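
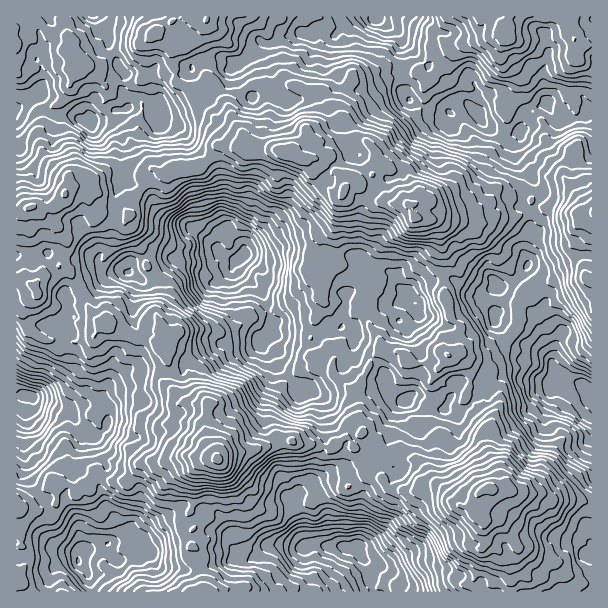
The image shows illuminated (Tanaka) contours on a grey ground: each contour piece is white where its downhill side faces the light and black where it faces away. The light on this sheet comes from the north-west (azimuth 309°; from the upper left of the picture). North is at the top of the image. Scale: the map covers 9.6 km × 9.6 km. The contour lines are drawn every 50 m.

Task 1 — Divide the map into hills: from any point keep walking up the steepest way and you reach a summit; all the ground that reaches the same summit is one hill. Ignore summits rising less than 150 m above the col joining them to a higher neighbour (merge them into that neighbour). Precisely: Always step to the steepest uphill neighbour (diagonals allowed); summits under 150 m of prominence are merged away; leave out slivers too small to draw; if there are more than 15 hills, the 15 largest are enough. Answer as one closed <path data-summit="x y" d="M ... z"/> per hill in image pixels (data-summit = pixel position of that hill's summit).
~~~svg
<path data-summit="218 459" d="M285 247l-13 6-27 1-6 5-8 0-13-9-6 3-18 1-14 5-7 0-6-3-26 2-9 6-4 8-12-1-17 11-16 6-9 7-8 1 1 13-5 11 4 7-21-1-9 9-20 40 1 217 355 0-2-19-12-25 2-38 2-15-1-4-5-9-6-7-26 0 8-5 12-1 10-5 14-10 13-2 19-24-2-17 6-9-1 11 5 9 11 8 10 14 15 1 5-1 8-12 0-16-3-3 11-4 11-11 7-14 11-2 13-8 6 0 11 5 19 1 9 10 15 6 9-2 8-7-12-8-12-3-6-5 0-24-7-21-6-9 3-15-18-26-1-6-12 12-9 4-7-2-8 6-9 4-7 0-24-17-9 0-26 11-7 7-9-8-8-15-22-6-14-10-10 0-12 4-12 0-8-8-6-4z"/><path data-summit="416 218" d="M321 26l-6 0-7 10-8-4-15 4-10 7-12 0-3 5-14 12 0 5 8 15-2 18-8-11-10-21-5 6-3 11-8 5-11 12-4 2-9-6-21 12-11 1-18-12-7 0-11 12-12 1-9 8-10 2 0 2 18 4 9 15 0 36 6 5 13 5 11 13 2 7 10 10 31 12 26 24 10 6 8 0 12-6 21 0 12-6 22 1 6 4 8 8 12 0 4-2 18-2 14 10 22 6 8 15 9 8 7-7 26-11 9 0 24 17 16-4 8-6 7 2 14-8 10-12-2-14 8-13 0-6-4-3 0-15-8-11 1-13 7-12 0-6-13-15-1-5 0-9 4-7 0-5-13 6-6-2-12-8-9-9 0-5-9-6-13 6-27-4-20-8-8-9-7-14-12 1-10 8-26 0-8-8-8-17-1-15 5-13z"/><path data-summit="489 488" d="M513 374l-10 2-9 6-6 0-7 4-5 12-11 11-9 5 1 18-8 12-20 0-7-10-18-17 0-15-6 9 2 17-19 24-13 2-14 10-10 5-12 1-8 6 26-1 6 7 5 9 1 4-2 15-2 38 10 21 6 23 187 0 5-3 10 0 5 3 11-1 0-33-8-3 8-13 0-149-7-7-9 8-9 2-15-6-9-10-19-1z"/><path data-summit="30 207" d="M41 94l-25 14 1 266 19-39 6-7 24-1-4-7 5-11-2-14 6 1 12-8 10-4 23-13 12 1 7-12 11-4 21 0 6 3 7 0 6-3 31-5-22-22-31-12-10-10-2-7-11-13-13-5-6-5 0-36-9-15-20-5-6 1-15-7-19 0-9-7z"/><path data-summit="509 39" d="M591 16l-213 0 0 4 17 10 7 8 4 22-2 33 7 9 26 10 21 2 13-6 8 6 1-12 8-6 6 0 22 6 11 12 21-11 5 13 4 4 6 1 16-3 13-8z"/><path data-summit="591 212" d="M548 103l-9 3-13 10-6 15 0 6-4 7 1 14 13 15 0 6-7 12-1 10 0 3 8 11 0 15 4 3 0 6-8 13 0 24 18 26-3 15 6 9 7 21 0 24 9 7 18 6 10 8 1-281-4-1-3 5-6 3-18 3-8-5z"/>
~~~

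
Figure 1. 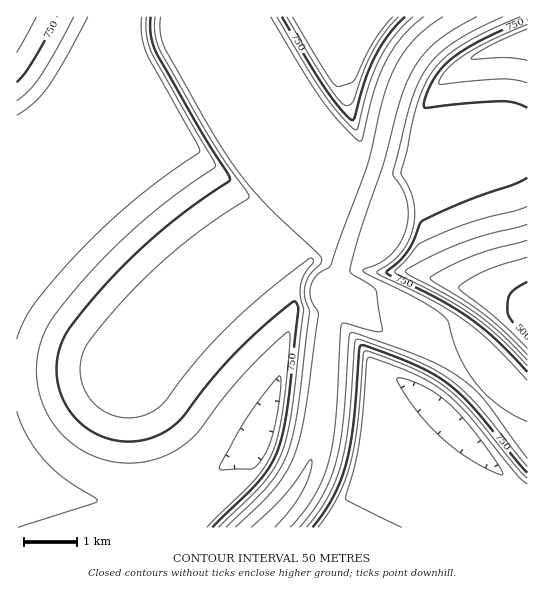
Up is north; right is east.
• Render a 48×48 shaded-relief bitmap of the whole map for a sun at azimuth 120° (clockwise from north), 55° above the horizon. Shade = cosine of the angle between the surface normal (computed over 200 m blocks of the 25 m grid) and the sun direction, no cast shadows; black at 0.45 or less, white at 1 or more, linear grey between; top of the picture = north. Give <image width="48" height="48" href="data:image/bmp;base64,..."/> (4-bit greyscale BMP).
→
<image width="48" height="48" href="data:image/bmp;base64,Qk32BAAAAAAAAHYAAAAoAAAAMAAAADAAAAABAAQAAAAAAIAEAAATCwAAEwsAABAAAAAAAAAAAAAAABEREQAiIiIAMzMzAERERABVVVUAZmZmAHd3dwCIiIgAmZmZAKqqqgC7u7sAzMzMAN3d3QDu7u4A////AKqqqqqqqqqqpyAleb3v/aqqqqqqqqqqqqqqqqqqqqqqqmEDWKze/rqqqqqqqqqqqqqqqqqqqqqqqqYQJYrO/9qqqqqqqqqqqqqqqqqqqqqqqqphA1i97+yqqqqqqqqqq6qqqqqqu7u7qqqmEDac3v2qqqqqqqqqmKqqqqqru7u7u6qqUBSL3v66qqqqqqqpZaqqqqqru7u7u7qqkwNpzu7KqqqqqqqWRKqqqqqru7u7u7uqphJZve7aqqqqqql0VqqZmqqru7vMzLu6qCFIve7aqqqqqqdViZmZmaqqu7vMzMu7qTFHre7bqqqqqoVXmpmZmaqqu7vMzMu7qUE3rO7rqqqqqGV5qpmZmZqqq7vMzMy7ulE2rN7rqqqqlleaqpmZmZqqqru8zMzLu3E2nN7sqqqpZXmqqpiImZqqqqu7zMzMu4ImnN7sq7qXaKqqqoiIiZqqqqq7vMzMy5Mmm97tuph3mqqquYiIiZmqqqq7vMzMzKQlm97tmIiauqqqqYiIiJmqqqqru8zMzLUli97qiJq7uqqqmYiIiJmaqqqqu7zMzLcli925qru7u6qpmoiIiImZqqqqq7vMzMg0i8yru7u7qqmJq5iIiIiZqqqqqru7zMpEeru7qruqqYiKq5mIiIiJmqqqqqu7vMtkiqqqqqqph4mqqpmIiIiImaqqqqq7u8tlmqqqqpmHeJq7u5mYiIiImZqqqqqru7tkmqqqmHd4mru7u6qZiIiIiZmqqqqqq7uDaqu7upmru7u7u6qZmIiIiJmaqqqqqrunWKzM7tzMzMy7u6qpmYiIiImZqqqqqqq5eKu73v3MzMzMu6qqmYiIiIiZmqqqqqqpmZu7ve7MzMzMzKqqqZiIiIiImZqqqqmZqpq7q+7MzMzMzKqqqpmIiIiIiZmqqpiaqpq7q97MzMzLzKqqqqmZiIiIiJmaqYmqqpm7u83Lu7u7vKqqqqqZmIiIiImZmJqqqqmru8y7u7u7u6qqqqqpmYiIiIiIiaqqqqmru7y7u7u7u6qqqqqqmZiIiIh3mqqqqqqbzLuqu7u7u6qqqqqqqZmYiIZoqqqqqqqazcqqqqqqq6qqqqqqqqmZiGV6qqqqqqqazcuqqqqqqqqqqqqqqqqZhkaaqqqqqqqZvduqqqqqqqqqqqqqqqqpdFiqqqqqqqmIvduqqqqqqrqqqqqqqqqoVHmqqqqqqqhnrNyqqqqqqsuqqqqqqqqWRZqqqqqqq5dGnN2pmZqqqt3Kqqqqqqp0R6qqqqqqupY1m965mZmZqt3cqqqqqqlUaaqqqqqruqUki97amZmZmd3duqqqqpdEiqqqqqq7qqUjas7tmZmZmc3dy6qqqoVGmqqqqqq7u5YSWL3uyZmZmczd3KqqqWRYqqqqqqu7u6ghR6zu7bmZmczN3LqqqER5qqqqqqu7uqlQJYvN7u26mczN3cqqliSKqqqqqru7uqqCA2m83u7tuszM3duqlSWaqqqqq7u7qqqmAUaazd3e7szM3dyqlRSaqqqqrLu7qqqpMCR5q83d3Q=="/>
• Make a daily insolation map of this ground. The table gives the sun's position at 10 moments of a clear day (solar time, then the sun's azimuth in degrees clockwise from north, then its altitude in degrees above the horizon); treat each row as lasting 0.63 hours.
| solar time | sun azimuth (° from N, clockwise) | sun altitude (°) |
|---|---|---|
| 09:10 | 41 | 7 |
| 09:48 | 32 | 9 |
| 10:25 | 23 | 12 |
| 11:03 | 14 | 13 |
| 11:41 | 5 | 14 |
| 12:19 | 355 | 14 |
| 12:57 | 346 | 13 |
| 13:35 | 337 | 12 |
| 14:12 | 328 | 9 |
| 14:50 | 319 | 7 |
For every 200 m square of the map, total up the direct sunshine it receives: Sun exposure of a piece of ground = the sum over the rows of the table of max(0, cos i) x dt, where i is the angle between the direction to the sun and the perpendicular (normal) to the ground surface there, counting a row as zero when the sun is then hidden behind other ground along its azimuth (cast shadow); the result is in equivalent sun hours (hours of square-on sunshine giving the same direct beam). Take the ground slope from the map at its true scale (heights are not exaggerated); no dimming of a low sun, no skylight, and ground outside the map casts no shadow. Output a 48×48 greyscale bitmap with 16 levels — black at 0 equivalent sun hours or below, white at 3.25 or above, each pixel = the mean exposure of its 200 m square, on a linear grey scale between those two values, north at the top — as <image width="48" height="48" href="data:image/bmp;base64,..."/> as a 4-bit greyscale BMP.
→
<image width="48" height="48" href="data:image/bmp;base64,Qk32BAAAAAAAAHYAAAAoAAAAMAAAADAAAAABAAQAAAAAAIAEAAATCwAAEwsAABAAAAAAAAAAAAAAABEREQAiIiIAMzMzAERERABVVVUAZmZmAHd3dwCIiIgAmZmZAKqqqgC7u7sAzMzMAN3d3QDu7u4A////AGZmZmZmZmZmaO7KhkIRE0VVZmZmZmZmZmZmZmZmZmZmZo7sqGQhEkRVZmZmZmZmZmZmZmZVVVZmZmjuyoZCIjRVVmZmZmVVVmZmZVVURFVVZmaO3KdTIiRVVmZmZlVUMmZlVURERERFVWZo3KhkMzRVVmZmZVVDIGZVREMzMzNERVZljLl1QzRVVmZmVVRCEGVUQzMzIzMzRFVlWql2VERVVmVlVUQhEVVEMzMiIiMzREVVVph2VERFVVVVVEIRE1VEMzMiIiMzNEVVVYh2ZURFVVVVQyERNlVEMzMzMzMzNERVVXh2ZVVFVVVEMQESZ1VEQzMzMzMzRERFVXd2ZVVERUQxAAEld1VERERERERERERERWd2ZVVEQyEAAAFXd1VURERVVVRERDRERFd2ZVUyEAAAABRmd1VVVVVWZlVERDM0REd2ZVUgAAAAAEZmaFVVVVVmZmVURDMzM0d2ZlUQAAAAFGZme2ZmZmZmZmVVREMzMzZ2ZlQAAAACVmZnvmZmZmZmZmZVREMzMzZ2ZlMAAAFGZmZ77mZ3d3dmZmZlVEQzMzV2ZlIAAkZmZmfP/Gd3d3d2ZmZmVURDMzN2ZkATVmZmZp3/yGd3iHd3ZmZmZVREMzNnZjRWZmZmjP/8dmd3iId3ZmZmZlVEQzJERmZmZmaL//6mZmd3iIh3dmZmZmVURDNEVmZmZpz//8hVVWZ3eIiHd2ZmZmZVVENXZmZnrv/+t0RERGZ3eIiIh3ZmZmZmVURblmi8y7lkMzMzM2Znd4iIiHd2ZmZmZVRIuGUwABIiIiIiImZmd4iIiId3ZmZmZlVCJmVVMREiIiIiImZmZ3iIiIh3dmZmZlUxNmVVVCIiIiIREWZmZ3eIiIiId2ZmZVMTZmVFVTMiIiEREWZmZnd4iIiIh3dmVSFGZmZFVVQyIiIiEWZmZmd3iIiIiId2UhRmZmZVVVUzMyIiImZmZmZ3eIiIiId2MUZmZmdUVWZEQzMzMmZmZmZnd3iIiHdjFGZmZmZkVoZVVEREM2ZmZmZmZ3d3d3UxRmZmZmZlWYVVVVVVRGZmZmZlZmZ3dlITZmZmZmZmRVVVVVVVVWZmZmZlVmZmZSE1ZmZmZmVmVEVVVVVVVWZmZmZVVVVVQhJWZmZmZmaGVEVVVVVVVWZmZmZVVVVEISRmZmZmZmqGVEZmZVVVVVVVZmVVVVRDIjVmZmZmZqx2ZUVndmZmZhNVVmVVVVQyIlZmZmZmadp3ZUV3d3d3dxI1VWVVVUQiI2ZmZmZmjMiHZURneIiIiCIkVWVVVUMiJWZmZmZnvaiIdUNGeIiIiCIzRVZVVEIiRmZmZmZpy4iYdkMkZ3iIiDMzNVZVVDIjVmZmZmaLyYiph1MhE1d3iDMzNFVlVCEkZmZmZmasp3eqmGQhABJGZ0QzM1VlVCI2ZmZmZmi7hmaLqXUxAAABNURDM0VmVDNWZmZmZnq6ZmZry5dSEAAAAkREMzVmVVVmZmZmZpu3ZmZo3Ll1MQAAAEREMzRmZnZmZmZmZ7uWZmZmrtyoZCEAAA=="/>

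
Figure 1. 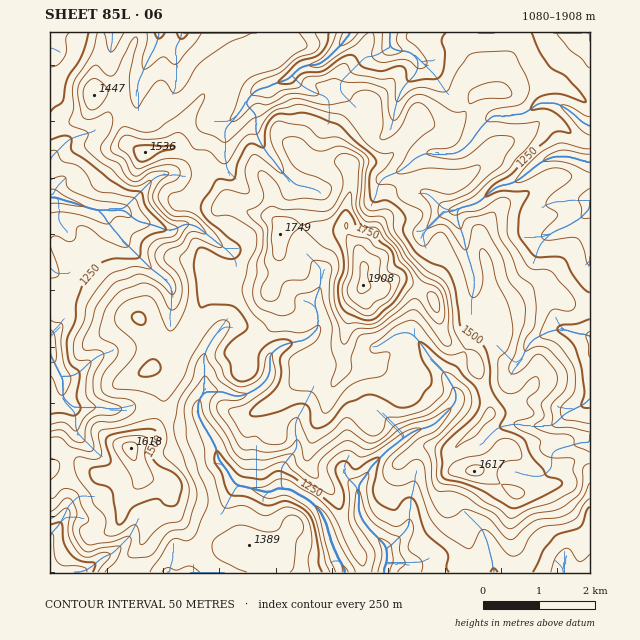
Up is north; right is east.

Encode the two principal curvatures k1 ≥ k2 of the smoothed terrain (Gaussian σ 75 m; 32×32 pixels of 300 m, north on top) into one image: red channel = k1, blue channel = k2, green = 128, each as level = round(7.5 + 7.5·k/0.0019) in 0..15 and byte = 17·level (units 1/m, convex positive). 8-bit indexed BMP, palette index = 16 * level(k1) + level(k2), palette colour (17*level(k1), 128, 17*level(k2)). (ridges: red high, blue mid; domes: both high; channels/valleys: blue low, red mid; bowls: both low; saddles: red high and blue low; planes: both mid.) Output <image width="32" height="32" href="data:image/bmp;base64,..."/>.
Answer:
<image width="32" height="32" href="data:image/bmp;base64,Qk02CAAAAAAAADYEAAAoAAAAIAAAACAAAAABAAgAAAAAAAAEAAATCwAAEwsAAAABAAAAAAAAAIAAABGAAAAigAAAM4AAAESAAABVgAAAZoAAAHeAAACIgAAAmYAAAKqAAAC7gAAAzIAAAN2AAADugAAA/4AAAACAEQARgBEAIoARADOAEQBEgBEAVYARAGaAEQB3gBEAiIARAJmAEQCqgBEAu4ARAMyAEQDdgBEA7oARAP+AEQAAgCIAEYAiACKAIgAzgCIARIAiAFWAIgBmgCIAd4AiAIiAIgCZgCIAqoAiALuAIgDMgCIA3YAiAO6AIgD/gCIAAIAzABGAMwAigDMAM4AzAESAMwBVgDMAZoAzAHeAMwCIgDMAmYAzAKqAMwC7gDMAzIAzAN2AMwDugDMA/4AzAACARAARgEQAIoBEADOARABEgEQAVYBEAGaARAB3gEQAiIBEAJmARACqgEQAu4BEAMyARADdgEQA7oBEAP+ARAAAgFUAEYBVACKAVQAzgFUARIBVAFWAVQBmgFUAd4BVAIiAVQCZgFUAqoBVALuAVQDMgFUA3YBVAO6AVQD/gFUAAIBmABGAZgAigGYAM4BmAESAZgBVgGYAZoBmAHeAZgCIgGYAmYBmAKqAZgC7gGYAzIBmAN2AZgDugGYA/4BmAACAdwARgHcAIoB3ADOAdwBEgHcAVYB3AGaAdwB3gHcAiIB3AJmAdwCqgHcAu4B3AMyAdwDdgHcA7oB3AP+AdwAAgIgAEYCIACKAiAAzgIgARICIAFWAiABmgIgAd4CIAIiAiACZgIgAqoCIALuAiADMgIgA3YCIAO6AiAD/gIgAAICZABGAmQAigJkAM4CZAESAmQBVgJkAZoCZAHeAmQCIgJkAmYCZAKqAmQC7gJkAzICZAN2AmQDugJkA/4CZAACAqgARgKoAIoCqADOAqgBEgKoAVYCqAGaAqgB3gKoAiICqAJmAqgCqgKoAu4CqAMyAqgDdgKoA7oCqAP+AqgAAgLsAEYC7ACKAuwAzgLsARIC7AFWAuwBmgLsAd4C7AIiAuwCZgLsAqoC7ALuAuwDMgLsA3YC7AO6AuwD/gLsAAIDMABGAzAAigMwAM4DMAESAzABVgMwAZoDMAHeAzACIgMwAmYDMAKqAzAC7gMwAzIDMAN2AzADugMwA/4DMAACA3QARgN0AIoDdADOA3QBEgN0AVYDdAGaA3QB3gN0AiIDdAJmA3QCqgN0Au4DdAMyA3QDdgN0A7oDdAP+A3QAAgO4AEYDuACKA7gAzgO4ARIDuAFWA7gBmgO4Ad4DuAIiA7gCZgO4AqoDuALuA7gDMgO4A3YDuAO6A7gD/gO4AAID/ABGA/wAigP8AM4D/AESA/wBVgP8AZoD/AHeA/wCIgP8AmYD/AKqA/wC7gP8AzID/AN2A/wDugP8A/4D/ALeTkLS1poSGhoiIiIiYqKelgPeClJWHl5eXhaeXh3OnlbbYkaHZl3SGl6ioqKiXx4DF2JGDuYaFp4aEtoeHdadwycfntLamlaWFh5iHlsjYcPeSgaWElqiXdJXGZXSFtaKSlZbHhZfIhoWVmJW367GQ9XC5qHKnqIV0htd1l6iU1oOXhqeXhsiml4SVcZGggPfHgMmXc7eUc5a32te3qKS2prm3lrjH2paXcZKlYYP455GAtqeDpefX57WVlafJo4THtaK21oSVhnSAuKeEtedzc7SQ6ZRz2MbHtZW2lre06qOA1/vnhZaHgYXIp8mh14dztrOA1dXZtnO32pWWlZe3gNjGlrbHhoWAl7iWyIHIqIK42qNwcIXH1qKCgZKmp4VyonBxk7WmYbXo2MinhJXYg7eUt8i1gHTW2abIlWJ0hJS2yJWVlrZykpCAo9anhdiFdoaYqKikUeWVlbaWl5ODc6e5yLiXuJaCt+qgg7iXp7eWl5eYqIGW93SEuLmpg5DHgZWGp6inlJKnyJOjuaiFt4WHh5eClMXphIG2qZeEg8nHlYWVlpbHgKjIxXCChJXnY4OXhYL5xaWlppCmloWjhae3mLiWlciUcoSlp6eUc+STtHFipvVjhainlnODhMeEl5i5uZeCx6Z1haenl4STx9q4lYH414KXqJiXlKi3uIWGmJiop2C2l6ekyrh1hJLaytnHsfm2c4anl5aWqJaFhoaWh7eAc6eoloSmtpeWgKbnpdjVlKOFlbd2lqiHdZeXl5aFkcfXqNmUhLbYlpVzlPnJxXSCp4O3qJd1l6d2mHeXhnS2x6TYkJJ0c/h0hpXV2LelYpXJgdiXdnV1l5eXuLiVlnKAgJCjpnWT+cbGxfmi5oOUobaj2aZ2hoaFhpWSgHJik7fq1NnI1sa2loZj9mCUtre1YICC55d1hpeFcqa4lpSg2biGhciDlbZ0hGP1pIKldJPIt5CgtMeGhpWVhYWFx8SAgZamhJbYk4SGdebFYYOmyMjX16WAkdjIx5WWlqel+9W0tqeDqLaBycfG+vjUtnKDc3THyLeDcICQhJWmtfnH1tiWh4O3ocjIhpW1gmLGpnWXhIW4yMemtfi2tpRyxGR1poaGc4Wj65enp5aUtpHop5eXhJWVx8fXgHaU6JO2hoaGp4eXkqS2uKeUlZbIcNmolaaWhJOBk4C2hab8tqeEqIWXmJeUYIGUoqanyMiStaaEmLfIuKamx6eFldeExoOohYeol7a1ooCyxraFhdiDdHaXh5eXh4eIh3Z1xoTXg5aFmIeYl7fptLGQ1qWCg5GFhpeIh5eHh4eHl4a3pLfIk5WGh4eHh5i4yLVg16WSuKiXl3eHl4h3h5Y="/>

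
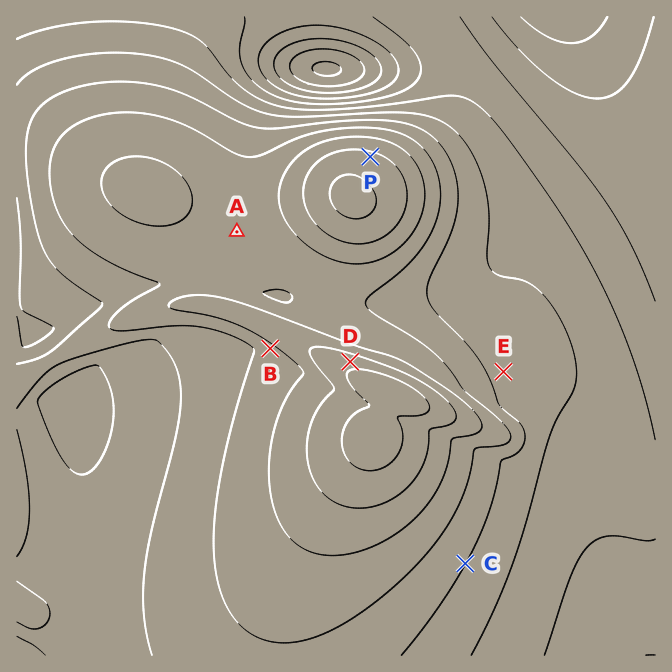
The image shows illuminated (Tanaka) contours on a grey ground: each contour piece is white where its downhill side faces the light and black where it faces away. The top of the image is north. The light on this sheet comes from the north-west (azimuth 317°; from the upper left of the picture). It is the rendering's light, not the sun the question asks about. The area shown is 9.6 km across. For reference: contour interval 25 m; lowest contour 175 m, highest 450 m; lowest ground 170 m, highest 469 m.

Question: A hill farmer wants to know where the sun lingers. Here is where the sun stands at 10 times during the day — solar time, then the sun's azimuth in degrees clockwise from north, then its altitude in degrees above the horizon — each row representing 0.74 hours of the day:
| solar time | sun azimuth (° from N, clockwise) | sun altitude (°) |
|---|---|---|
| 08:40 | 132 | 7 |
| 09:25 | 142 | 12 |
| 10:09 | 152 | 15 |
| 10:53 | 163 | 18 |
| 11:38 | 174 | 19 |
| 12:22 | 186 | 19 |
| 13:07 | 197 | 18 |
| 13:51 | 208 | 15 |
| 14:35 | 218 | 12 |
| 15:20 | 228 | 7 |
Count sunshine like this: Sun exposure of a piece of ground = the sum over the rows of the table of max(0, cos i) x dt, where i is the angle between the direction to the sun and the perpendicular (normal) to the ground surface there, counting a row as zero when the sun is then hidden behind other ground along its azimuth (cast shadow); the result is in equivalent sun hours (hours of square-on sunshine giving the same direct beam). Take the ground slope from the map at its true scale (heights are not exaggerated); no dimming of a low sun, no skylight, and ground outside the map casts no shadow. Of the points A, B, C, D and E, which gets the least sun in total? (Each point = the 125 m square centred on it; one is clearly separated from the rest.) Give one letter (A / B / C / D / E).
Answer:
D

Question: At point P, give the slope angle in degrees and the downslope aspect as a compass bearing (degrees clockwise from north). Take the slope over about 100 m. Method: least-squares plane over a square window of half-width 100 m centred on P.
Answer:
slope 5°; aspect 17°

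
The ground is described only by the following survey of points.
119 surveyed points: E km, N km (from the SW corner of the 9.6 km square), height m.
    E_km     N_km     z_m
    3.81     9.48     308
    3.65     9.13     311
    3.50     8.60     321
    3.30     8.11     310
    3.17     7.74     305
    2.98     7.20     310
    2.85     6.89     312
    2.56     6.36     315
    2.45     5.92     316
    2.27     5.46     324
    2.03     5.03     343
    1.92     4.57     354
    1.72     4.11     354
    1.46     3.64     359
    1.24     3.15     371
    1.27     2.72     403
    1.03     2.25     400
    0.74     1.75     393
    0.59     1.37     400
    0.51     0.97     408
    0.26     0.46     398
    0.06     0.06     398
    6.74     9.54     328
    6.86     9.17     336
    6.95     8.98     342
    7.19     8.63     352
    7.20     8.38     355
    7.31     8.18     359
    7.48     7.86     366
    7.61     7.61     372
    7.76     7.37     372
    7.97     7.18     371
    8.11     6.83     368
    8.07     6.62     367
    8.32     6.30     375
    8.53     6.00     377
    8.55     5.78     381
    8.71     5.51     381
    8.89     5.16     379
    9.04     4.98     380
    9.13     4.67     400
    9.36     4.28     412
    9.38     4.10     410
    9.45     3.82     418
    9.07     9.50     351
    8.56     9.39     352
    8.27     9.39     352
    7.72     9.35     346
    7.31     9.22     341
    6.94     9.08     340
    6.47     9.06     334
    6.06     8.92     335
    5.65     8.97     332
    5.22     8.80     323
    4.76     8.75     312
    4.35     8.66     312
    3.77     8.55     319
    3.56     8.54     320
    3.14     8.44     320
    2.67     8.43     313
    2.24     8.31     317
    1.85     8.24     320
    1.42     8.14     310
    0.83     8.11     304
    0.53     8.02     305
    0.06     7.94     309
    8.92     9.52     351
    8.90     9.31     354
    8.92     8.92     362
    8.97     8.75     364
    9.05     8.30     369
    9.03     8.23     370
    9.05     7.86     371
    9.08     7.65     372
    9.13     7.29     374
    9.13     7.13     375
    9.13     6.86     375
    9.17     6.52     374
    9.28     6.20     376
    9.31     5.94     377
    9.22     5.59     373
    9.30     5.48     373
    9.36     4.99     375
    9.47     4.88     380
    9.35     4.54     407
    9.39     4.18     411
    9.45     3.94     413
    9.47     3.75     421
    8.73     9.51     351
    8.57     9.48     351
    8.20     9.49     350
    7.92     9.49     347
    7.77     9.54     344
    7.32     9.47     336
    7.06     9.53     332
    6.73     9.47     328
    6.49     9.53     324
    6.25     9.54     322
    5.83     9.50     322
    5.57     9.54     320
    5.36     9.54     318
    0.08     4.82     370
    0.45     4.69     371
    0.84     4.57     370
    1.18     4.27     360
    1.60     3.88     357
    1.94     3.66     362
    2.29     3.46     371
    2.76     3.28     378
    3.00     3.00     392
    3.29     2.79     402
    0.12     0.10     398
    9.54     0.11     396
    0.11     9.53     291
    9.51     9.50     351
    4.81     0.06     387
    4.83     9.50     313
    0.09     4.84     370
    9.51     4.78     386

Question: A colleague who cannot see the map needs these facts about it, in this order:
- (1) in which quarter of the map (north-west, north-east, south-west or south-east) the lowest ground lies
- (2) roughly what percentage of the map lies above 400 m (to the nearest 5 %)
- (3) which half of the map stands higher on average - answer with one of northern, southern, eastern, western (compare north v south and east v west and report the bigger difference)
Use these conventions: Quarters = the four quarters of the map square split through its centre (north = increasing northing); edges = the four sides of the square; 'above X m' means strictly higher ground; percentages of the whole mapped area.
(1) The lowest point lies in the north-west quarter of the map.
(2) Roughly 15 % of the ground is higher than 400 m.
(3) On average the southern half of the map is the higher ground.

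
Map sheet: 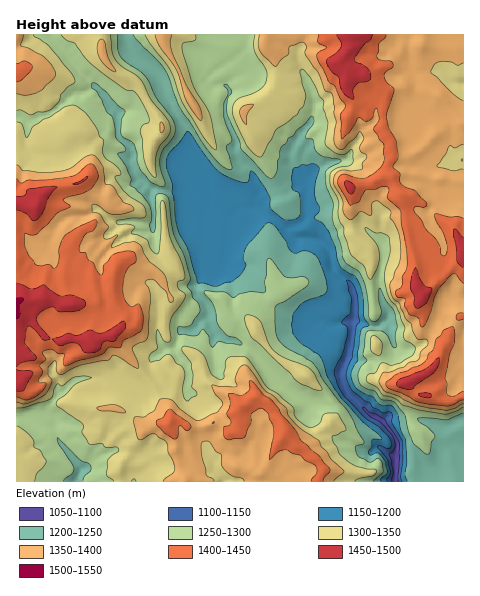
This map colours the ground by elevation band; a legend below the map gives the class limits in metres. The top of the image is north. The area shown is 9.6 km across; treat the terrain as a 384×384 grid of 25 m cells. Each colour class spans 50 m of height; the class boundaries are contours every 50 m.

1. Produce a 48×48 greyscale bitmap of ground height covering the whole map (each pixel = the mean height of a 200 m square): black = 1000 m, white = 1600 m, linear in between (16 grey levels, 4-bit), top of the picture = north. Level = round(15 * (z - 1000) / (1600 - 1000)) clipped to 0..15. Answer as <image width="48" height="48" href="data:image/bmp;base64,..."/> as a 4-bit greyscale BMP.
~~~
<image width="48" height="48" href="data:image/bmp;base64,Qk32BAAAAAAAAHYAAAAoAAAAMAAAADAAAAABAAQAAAAAAIAEAAATCwAAEwsAABAAAAAAAAAAAAAAABEREQAiIiIAMzMzAERERABVVVUAZmZmAHd3dwCIiIgAmZmZAKqqqgC7u7sAzMzMAN3d3QDu7u4A////AIh3dmZ3iIiImamYiZmpmaqqmId1JFVVZoiHd2Z3iIiIiZmYmpqqmaqqmId2JGVVZoiHdmd3iIiImZmZmZqqqqqph3ZlJGZmZoh3dnd3eIiImpmZmZmaqqqYd2VENGZmZoh3Z3eIiImJqpmZqqmau6mYd3ZVNGdmZod2Z3iIiJmauqmZqqqqu5iIh2ZTNXdmZnZmZ3iIiJmauqmaqqqquXd4h2QzRnZmZnZneIiZmZiZqYiJq7qqqHd3dkM0VneIh5mHiIiJmIiJmIiIm7uqh3Z3dTNWaJqqqbuoeIiIiIiIiHiJqquodnd3U0Vomru7qsuph4iIiIiIiHiIiaqHZ3h2Q2eKvMu6qrupmIiIiIiIiHiHial2d4hlNGeJq7u6qbupmpmIiJiIh3iHiJdneIdlNFd4iKq7qcu6qrupmZh3d4h3d3d3d2ZVQ1Z3d4mrqcu6u7zLqpiHd3d2d2d3dlVVQ0eHZ3irqsu7u7zLu6mHd2ZmZniHZVVUREaHZ4maqcu7u7u7u7qIdmZmd3h2ZVVEREVmZ5qaqsy7u7u7u7qIh3Zmd3h2ZVRERDVlaKqpqszLvLu7u6qYh3Zmd3d2ZVVUREZ2ebupmszMzMu7uqqYmHZnd3d3ZlVVREZ2iry5mczLu7u7upmZmHZmZmZnd2ZVREZ3qry6mbu7q6q6upmZiGVVVVZmZmZlRFd3mru6mrqqqqqquqmZiGVEVVZmZmZURWd3mruqq7qqqqqqu6mYiGVERVVmZWZUVniHibqqq7qqqqqpqqmIh1RERVZmVVVUV4iHibqqrKqqqqqZmZh4hlRERVVmVVREZ4iHiaqqrKqqqqqpmId3dURERFVVVERFaIh3iqqqu6uqmqqpiHdndUREREVVVVVVeIiImqqqu7u6qZmYiIhnZURERERVVVVWeZiImqqqqszLqqmZmZhnZURERERFZlVWeqmZqqqpmbzLqqqamHdnZURERERVZlVWirmau7qZmbu7u7qpl2ZmVURERVVWZVVXm7qquqmZmaqqqruph2Z3VURFVVVmZVVXq6q7upmZmZmImZqph2eGVERVZlV3ZVVWiJmqqpmZmYiIiImYdmeGVVVWdld3ZVVmZ4maqpmZmYiIiIiHdmeHVVVnZniHZWZ3iImaqpmZmYiIiIiHdmeIZVZ3dniHdmZ4mYmqqZmZmYiIiZiHZ3iJdleHdomId2Z4mpmqqZmZmXeIiIh3ZneJdWiHZ5mIh3Z4m6qqmZmZmXh3iId2ZneIZnmHaJmIiHd4m6qqmZmZmYiId3d2Z3eGV5l3aJmYiId4mrqqqZmZmZmYh3dmd3h1aJh3Z3iJiIeIq7qrqZmamamZiHdneIhlaIdmZ3d4iIeKvLu6qpmZiKqZmHd3iIdleYd3d3d4mIiavMu6qZmZiKqph3eIl2ZWiXd3d3d5mIirzLu6qZmZmaqYh3iJhlVnmHd3d3eJmImrzLuqqZmZmZmId3iZdlZ5mHd3d3iZmZmqvMuqmZqZmZh3eIiIdmeJmId3d3iqmZmrvMy6mZqZmQ=="/>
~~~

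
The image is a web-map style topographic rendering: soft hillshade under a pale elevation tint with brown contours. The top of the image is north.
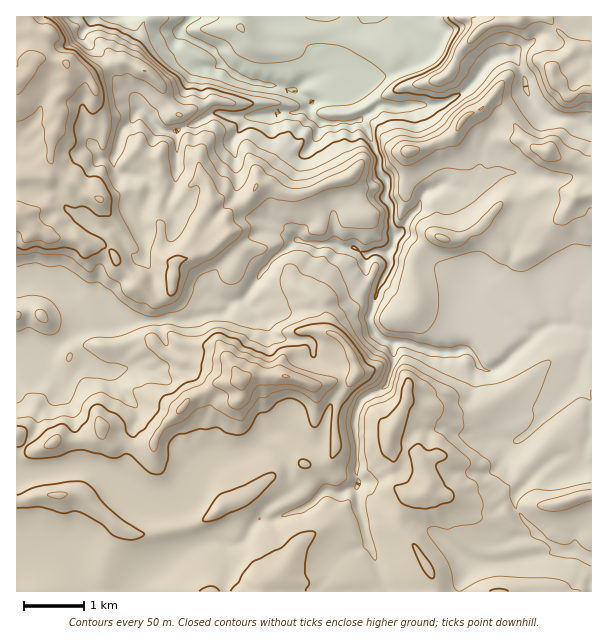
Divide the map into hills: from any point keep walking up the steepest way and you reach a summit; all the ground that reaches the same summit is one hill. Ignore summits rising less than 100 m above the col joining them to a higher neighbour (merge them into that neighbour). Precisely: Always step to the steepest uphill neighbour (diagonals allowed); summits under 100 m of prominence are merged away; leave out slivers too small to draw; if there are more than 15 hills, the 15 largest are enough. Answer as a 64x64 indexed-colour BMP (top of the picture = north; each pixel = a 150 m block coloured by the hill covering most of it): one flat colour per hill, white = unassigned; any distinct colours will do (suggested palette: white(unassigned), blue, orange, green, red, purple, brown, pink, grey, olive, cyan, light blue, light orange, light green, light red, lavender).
<image width="64" height="64" href="data:image/bmp;base64,Qk12CAAAAAAAAHYAAAAoAAAAQAAAAEAAAAABAAQAAAAAAAAIAAATCwAAEwsAABAAAAAAAAAA////ALR3HwAOf/8ALKAsACgn1gC9Z5QAS1aMAMJ34wB/f38AIr28AM++FwDox64AeLv/AIrfmACWmP8A1bDFABERERERERERERERERERERERERERERERERERERERERERERERERERERERERERERERERERERERERERERERERERERERERERERERERERERERERERERERERERERERERERERERERERERERERERERERERERERERERERERERERERERERERERERERERERERERERERERERERERERERERERERERERERERERERERERERERERERERERERERERERERERERERERERERERERERERERERERERERERERERERERERERERERERERERERERERERERERERERERERERERERERERERERERERERERERERERERERERERERERERERERERERERERERERERERERERERERERERERERERERERERERERERERERERERERERERERERERERERERERERERERERERERERERERERERERERERERERERERERERERERERERERERERERERERERERERERERERERERERERERERERERERERERERERERERERERERERERERERERERERERERERERERERERERERERERERERERERERERERERERERERERERERERERERERERERERERERERERERERERERERERERERERERERERERERERERERERERERERERERERERERERERERERERERERERERERERERERERERERERERERERERERERERERERERERERERERERERERERERERERERERERERERERERERERERERERERERERERERERERERERERERERERERERERERERERERERERERERERERERERERERERERERERERERERERERERERERERERERERERERERERERERERERERERERERERERERERERERERERERERERERERERERERERERERERERERERERERERERERERERERERERERERERERERERERERERERERERERERERERERERERERERERERERERERERERERERERERERERERERERERERERERERERERERERERERERERERERERERERERERERERERERERERERERERERERMzEREREREiIhEREREREREREREREREREREREREREREREzMxERERESIiIREREREREREREREREREREREREREzMzMzMzMxERERIiIiEREREREREREREREREREREREzMzMzMzMzMzEREREiIiIiIiERERERERERERERERERETMzMzMzMzMzMzEREyIiIiIiIiIiIiIRERERERERERETMzMzMzMzMzMzMzMzIiIiIiIiIiIiIiIhEREREREREREzMzMzMzMzMzMzMzMiIiIiIiIiIiIiIiIhERERERERETMzMzMzMzMzMzMzMyIiIiIiIiIiIiIiIiIRERERERERMzMzMzMzMzMzMzMzIiIiIiIiIiIiIiIiIiERERERERETMzMzMzMzMzMzMzMiIiIiIiIiIiIiIiIiIRERERERERMzMzMzMzMzMzMzMyIiIiIiIiIiIiIiIiIiERERERERETMzMzMzMzMzMzMzIiIiIiIiIiIiIiIiIiIhERERERETMzMzMzMzMzMzMzMiIiIiIiIiIiIiIiIiIiIREREREREzMzMzMzMzMzMzMyIiIiIiIiIiIiIiIiIiIiERERERETMzMzMzMzMzMzMzIiIiIiIiIiIiIiIiIiIiIhERERERMzMzMzMzMzMzMzMiIiIiIiIiIiIiIiIiIiIiIREREREzMzMzMzMzMzMzMyIiIiIiIiIiIiIiIiIiIiIiIhERETMzMzMzMzMzMzMzIiIiIiIiIiIiIiIiIiIiIiIiIhETMzMzMzMzMzMzMzMiIiIiIiIiIiIiIiIiIiIiIiIiIiMzMzMzMzMzMzMzMyIiIiIiIiIiIiIiIiIiIiIiIiIiIzMzMzMzMzMzMzMzIiIiIiIiIiIiIiIiIiIiIiIiIiIjMzMzMzMzMzMzMzMiIiIiIiIiIiIiIiIiIiIiIiIiIjMzMzMzMzMzMzMzMyIiIiIiIiIiIiIiIiIiIiIiIiIiMzMzMzMzMzMzMzMzIiIiIiIiIiIiIiIiIiIiIiIiIiIzMzMzMzMzMzMzMzMiIiIiIiIiIiIiIiIiIiIiIiIiIzMzMzMzMzMzMzMzMyIiIiIiIiIiESIiIiIiIiIiIiIjMzMzMzMzMzMzMzMzIiIiIiIiIiERERIiIiIiIiERETMzMzMzMzMzMzMzM0QiIiIiIiIiIhERERERERERIRERETMzMzMzMzMzM0RERCIiIiIiIiIiIRERERERERERERERRERERDMzMzM0REREIiIiIiIiIiIiERERERERERERERRERERERDMzMzREREQiIiIiIiIiIiIhERERERERERERREREREREQzMzNERERCIiIiIiIiIiIiIRERERERERERERFERERERDMzNEREREIiIiIiIiIiIiIiIREREREREREREREUREREQzM0REREQiIiIiIiIiIiIiIhERERERERERERERFEREREQ0RERERCIiIiIiIiIiIiIhERERERERERERERERREREREREREREIiIiIiIiIiIiIRERERERERERERERERREREREREREREQiIiIiIiIiIiIRERERERERERERERERRERERERERERERCIiIiIiIiIiIiEREREREREREREREURERERERERERERE"/>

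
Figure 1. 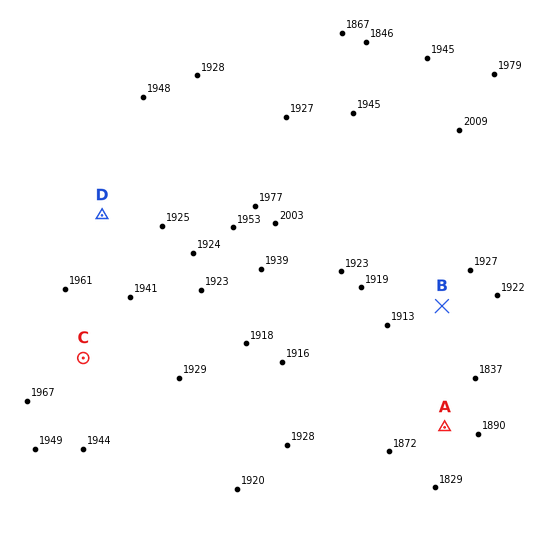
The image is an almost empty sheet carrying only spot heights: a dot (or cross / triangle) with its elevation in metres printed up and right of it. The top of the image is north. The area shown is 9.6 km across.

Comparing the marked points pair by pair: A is lower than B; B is lower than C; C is higher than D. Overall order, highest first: C D B A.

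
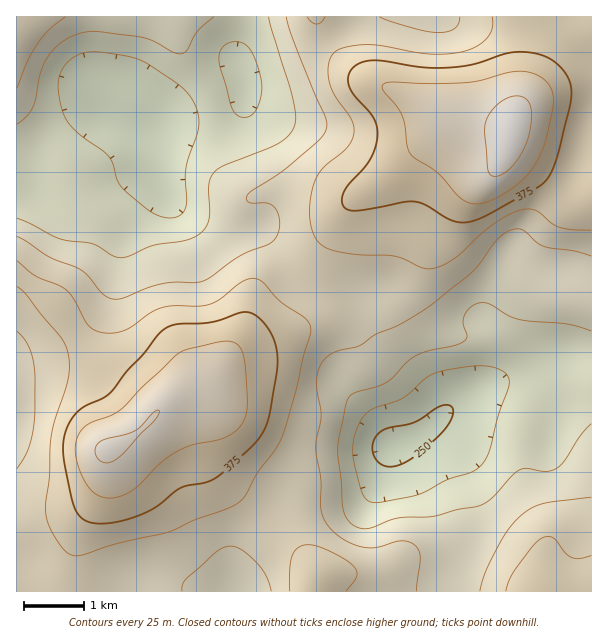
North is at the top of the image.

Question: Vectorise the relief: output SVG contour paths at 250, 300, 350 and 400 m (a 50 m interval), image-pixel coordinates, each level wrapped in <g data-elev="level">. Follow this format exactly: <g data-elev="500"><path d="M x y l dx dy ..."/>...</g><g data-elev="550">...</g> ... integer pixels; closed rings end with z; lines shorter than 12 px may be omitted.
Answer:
<g data-elev="250"><path d="M384 466l-7-6-5-10 2-10 6-8 9-4 25-6 27-16 6-1 5 2 1 6-4 10-7 9-12 12-15 12-11 7-11 4z"/></g><g data-elev="300"><path d="M591 424l-10 11-15 24-8 8-10 4-21-3-8 2-7 6-20 22-12 7-22 4-26 8-36 1-30 11-7-1-6-3-6-6-3-6-2-9-4-57 8-43 5-9 35-12 8-6 14-16 11-7 12-4 24-5 9-4 3-5-4-12 1-9 6-7 9-5 10 1 18 11 11 4 49 5 24 7"/><path d="M17 124l10-8 6-9 7-33 7-15 9-12 12-9 12-5 12-2 43 5 15 4 23 12 9 2 5-4 11-20 16-13"/><path d="M269 17l23 79 4 20-2 10-5 9-11 9-54 21-10 8-4 6-1 6 0 34-3 8-6 7-12 6-33 5-26 11-10 2-7-3-19-11-27-4-9-2-40-20"/></g><g data-elev="350"><path d="M346 591l11-15 0-4-3-5-8-7-14-8-14-6-10-1-10 3-6 7-2 14 0 22"/><path d="M591 555l-12 4-7-1-6-5-12-15-5-2-6 1-9 7-18 24-6 11-4 12"/><path d="M17 286l9 8 34 42 5 9 4 11 0 12-1 12-13 40-4 17-2 40-4 30 1 11 3 9 8 13 8 11 7 4 8 1 38-13 47-10 30-13 35-12 12-8 16-28 18-24 7-14 27-99 0-9-3-6-26-18-20-21-9-3-12 5-19 16-9 5-12 2-24 0-12 1-13 5-26 18-11 3-12 0-9-4-6-5-13-25-8-9-7-5-24-9-18-15"/><path d="M307 17l5 6 5 1 4-2 4-5"/><path d="M492 17l0 12-5 9-11 9-14 5-16 2-17 0-48-8-15-1-22 3-6 2-5 4-5 12 1 17 6 13 16 23 3 7 0 6-2 8-4 6-25 22-8 14-4 13-1 15 1 14 3 11 7 10 11 5 24 4 39 2 9 3 16 8 9 2 11-2 12-7 40-35 15-10 14-5 7-1 8 1 16 14 9 4 30 2"/></g><g data-elev="400"><path d="M101 497l12 1 14-4 11-8 21-22 15-11 18-8 32-7 8-4 7-6 7-12 1-17-3-40-3-9-4-6-6-2-9-1-40 10-8 6-30 28-24 25-9 5-21 8-8 6-4 6-2 9-1 9 2 11 10 21 6 7z"/><path d="M469 203l7 1 7-1 18-8 20-13 13-15 10-23 9-34 0-15-4-11-6-5-7-5-17-3-12 2-25 7-14 2-37 2-39-2-9 2-1 3 1 3 14 17 6 10 4 29 3 7 6 6 21 13 21 24z"/></g>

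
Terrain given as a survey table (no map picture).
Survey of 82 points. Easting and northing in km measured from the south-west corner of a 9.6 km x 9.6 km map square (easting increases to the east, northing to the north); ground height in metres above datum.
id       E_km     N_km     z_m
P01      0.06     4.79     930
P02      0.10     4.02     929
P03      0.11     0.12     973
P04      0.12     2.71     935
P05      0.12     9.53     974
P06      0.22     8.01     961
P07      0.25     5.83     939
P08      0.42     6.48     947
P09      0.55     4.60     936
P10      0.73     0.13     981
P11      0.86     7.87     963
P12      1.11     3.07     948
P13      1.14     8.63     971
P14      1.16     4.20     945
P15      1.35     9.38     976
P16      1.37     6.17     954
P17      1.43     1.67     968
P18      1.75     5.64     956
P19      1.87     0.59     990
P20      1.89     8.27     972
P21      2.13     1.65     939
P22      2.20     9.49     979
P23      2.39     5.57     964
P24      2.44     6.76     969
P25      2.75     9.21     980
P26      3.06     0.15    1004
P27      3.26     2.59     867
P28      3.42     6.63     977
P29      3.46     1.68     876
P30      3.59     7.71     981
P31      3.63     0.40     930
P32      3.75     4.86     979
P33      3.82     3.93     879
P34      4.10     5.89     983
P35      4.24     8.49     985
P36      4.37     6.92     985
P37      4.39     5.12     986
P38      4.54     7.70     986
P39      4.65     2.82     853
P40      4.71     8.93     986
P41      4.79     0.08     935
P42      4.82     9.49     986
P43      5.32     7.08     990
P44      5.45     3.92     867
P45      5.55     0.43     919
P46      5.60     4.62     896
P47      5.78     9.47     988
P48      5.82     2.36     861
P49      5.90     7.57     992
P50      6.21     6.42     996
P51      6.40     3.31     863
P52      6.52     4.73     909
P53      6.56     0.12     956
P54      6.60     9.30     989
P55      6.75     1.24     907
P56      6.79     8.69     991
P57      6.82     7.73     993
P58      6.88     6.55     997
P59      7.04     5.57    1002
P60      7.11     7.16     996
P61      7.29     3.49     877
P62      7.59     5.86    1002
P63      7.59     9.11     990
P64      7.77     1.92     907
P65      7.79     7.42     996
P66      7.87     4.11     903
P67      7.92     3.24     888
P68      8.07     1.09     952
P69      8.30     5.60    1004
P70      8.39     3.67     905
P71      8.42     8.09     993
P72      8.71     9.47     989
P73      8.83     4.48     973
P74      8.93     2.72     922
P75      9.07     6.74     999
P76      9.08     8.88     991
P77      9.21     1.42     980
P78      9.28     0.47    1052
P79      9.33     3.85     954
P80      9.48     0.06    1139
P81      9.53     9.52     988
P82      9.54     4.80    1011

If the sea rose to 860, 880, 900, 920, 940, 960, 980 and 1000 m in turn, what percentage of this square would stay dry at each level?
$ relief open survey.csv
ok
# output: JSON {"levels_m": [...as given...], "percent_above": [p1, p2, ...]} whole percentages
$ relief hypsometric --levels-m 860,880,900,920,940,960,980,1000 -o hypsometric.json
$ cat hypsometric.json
{"levels_m": [860, 880, 900, 920, 940, 960, 980, 1000], "percent_above": [97, 88, 81, 74, 66, 54, 35, 6]}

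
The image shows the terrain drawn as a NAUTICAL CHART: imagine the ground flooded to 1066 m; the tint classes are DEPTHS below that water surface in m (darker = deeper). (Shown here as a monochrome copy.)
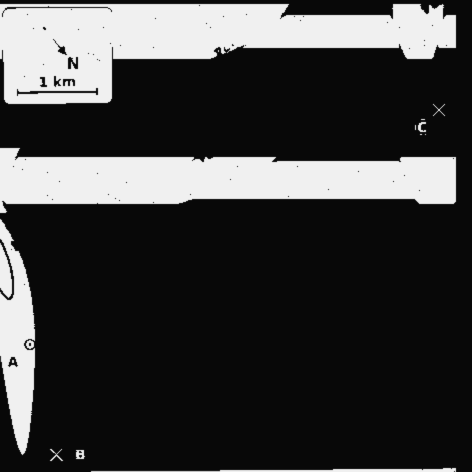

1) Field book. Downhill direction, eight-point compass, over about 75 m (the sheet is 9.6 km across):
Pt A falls NW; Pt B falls NW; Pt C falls NW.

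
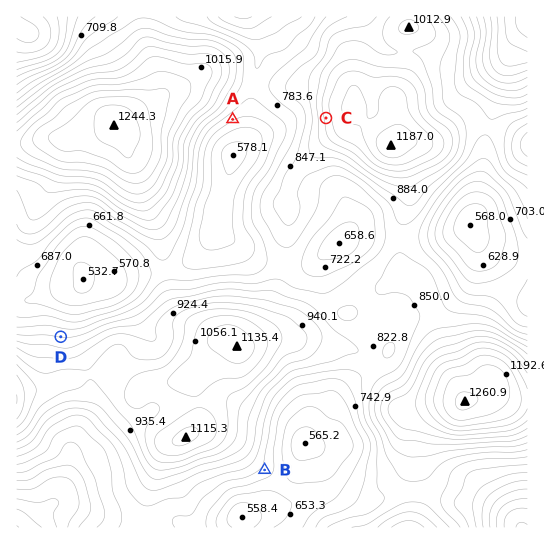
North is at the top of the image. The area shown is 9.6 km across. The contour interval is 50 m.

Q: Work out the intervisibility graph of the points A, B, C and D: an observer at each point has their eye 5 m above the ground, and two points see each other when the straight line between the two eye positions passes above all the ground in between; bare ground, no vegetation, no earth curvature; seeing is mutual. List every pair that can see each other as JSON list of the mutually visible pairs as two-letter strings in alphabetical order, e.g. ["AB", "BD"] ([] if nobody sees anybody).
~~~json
["AC", "CD"]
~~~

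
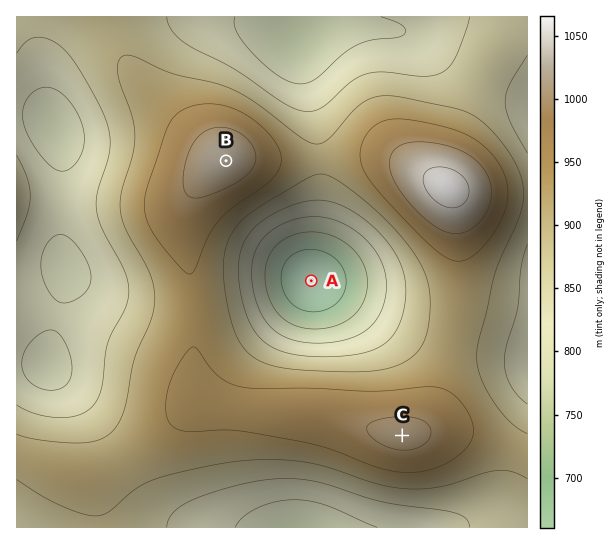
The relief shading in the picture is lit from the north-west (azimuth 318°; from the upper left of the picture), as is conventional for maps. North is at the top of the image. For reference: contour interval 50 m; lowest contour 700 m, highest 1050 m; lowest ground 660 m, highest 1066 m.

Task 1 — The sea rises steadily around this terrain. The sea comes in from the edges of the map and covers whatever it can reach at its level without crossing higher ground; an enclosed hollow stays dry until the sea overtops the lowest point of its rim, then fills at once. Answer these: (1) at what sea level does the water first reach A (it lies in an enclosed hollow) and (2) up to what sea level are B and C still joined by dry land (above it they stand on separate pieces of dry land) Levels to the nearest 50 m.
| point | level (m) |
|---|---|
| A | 900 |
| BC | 950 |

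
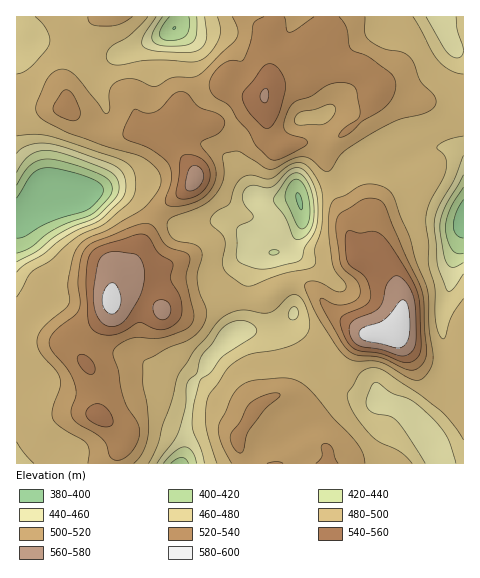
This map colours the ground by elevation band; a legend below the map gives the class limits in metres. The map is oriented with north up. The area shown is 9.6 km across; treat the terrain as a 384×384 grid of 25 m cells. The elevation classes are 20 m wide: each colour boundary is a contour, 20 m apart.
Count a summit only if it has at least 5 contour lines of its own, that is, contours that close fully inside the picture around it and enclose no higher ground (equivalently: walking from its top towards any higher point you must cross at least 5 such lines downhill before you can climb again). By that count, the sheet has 1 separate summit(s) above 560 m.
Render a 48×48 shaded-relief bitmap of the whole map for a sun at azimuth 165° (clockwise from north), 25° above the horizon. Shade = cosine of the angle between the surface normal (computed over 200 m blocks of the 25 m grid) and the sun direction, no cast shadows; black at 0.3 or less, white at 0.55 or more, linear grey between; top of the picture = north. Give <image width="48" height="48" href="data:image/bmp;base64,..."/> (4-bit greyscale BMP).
<image width="48" height="48" href="data:image/bmp;base64,Qk32BAAAAAAAAHYAAAAoAAAAMAAAADAAAAABAAQAAAAAAIAEAAATCwAAEwsAABAAAAAAAAAAAAAAABEREQAiIiIAMzMzAERERABVVVUAZmZmAHd3dwCIiIgAmZmZAKqqqgC7u7sAzMzMAN3d3QDu7u4A////AIiId3d4mru87Kh4mYZVVnd3d3d3ZmZ3eIiIiId4ibur3Kh4iYdlVmd3d3dmZmZ3eIiIiJmZiJqaq6h3d4mHdmZmZmZmZmd4iIiImau6mImZmYd3ZomYh2ZWZmZmZneJmId4iZqph3iJmXd2VXmZiId2ZmZmZ3iZmHd3d3d3dneJmXZmVmiZmIh3ZnZmd4qph3d3ZmZWd3eImXZmVWZ5mYd2Z4h3iaqYh3d2Zmd3d3eImYZWZVVWd3dmeJmImrqYd3d3d4iIiHiIiZZFZVVEVWZneJmZq7qYd3d4iIiIiIiIiqhUVVVVVWZ3iKu7zcuYd3eJmYh3d3iIialkRWZmZnd4is3u7tyod3iJmHd3iIiZmaqWNFVmZneIm+///tuYd3d4h3eJqqqrqry4U0RVZmeIm9/+zLqHd3dlZnebzLu8zLzLhlVmZWeJmZqpmamHd3dURWeb3bq83Lu8yoiHZVaJhlVWeJmHd3dkM1aKvLqau6mrzLqphmeYZCM0Z5mXZnd2VEZ4mqmHiYiJq6qrqYiHQiI0V4mXVmd3ZmZniJl2Z3d3iIiKu6h1QzRVVniYVWd3d2ZWeIh2Z3d3d2VXmpdVVmZ2VWeIZVZ3dmZVZ4iHd4h3dmVDV2VGeZh3ZVZ3ZTRWZlVWZ3iIiJmHdlQyIzRXmqmHZVZ3VBE0ZVRVZnd3d5mIhmVDIjVniZh3ZWeHUxACRUMzRWd2RGeImHd2ZUV3d3dmZniYZDIQEiEAI0ZlQ0Z3iIiJhkNWdmZmZniIZVQhAAAAAjRWZlZneJmZlzFGZmZmZ3iIdmVCAAAAEiNXiId3eZmIdkI1VWZnZ3iZmHZUMQAAEjRYq7qZmYd3ZlRFRGZnd3iruZd2VUIAAkRXre26qXZmZmVVRFVmd3isy6h3d2ZCEkVVe+/rqYiJmIdlVERVd3ic3bqIiIiHVWZlRq3sqru8y6h3ZURFZ3eK3cupmqu7l3d3VWm6mrzO/sqYh2VWZ3eJvM3LvM3cuYiIdVV4mau9/+uZmHd3d3d4m83d3d3dy6qphkNXiZqs//uZqYd4iHd3ir3d3d3cy7qphlRomZmZvcqJqpiIiIh3ibzd3dy6qqmYd3iamZiYd4d3m7qYiIiImqq8zLqHd4h3eImqmZiZdUVVaKuqmYiImYmauql2ZmZmeId4iJmal2ZlVoq6qZmYiIiJmYh3ZmZmZ3ZWeJmaupmHZniqqZmZiHdmd3d3d3ZVVmZniIiJq7uph3iamYiIh3ZmZmZndmZlVWZ5mGZ4mruqmHeJmHd3d2ZlVmZmVVVlRFZnh1RniJmaqYd3iHdnd1ZlVWd2VEVlVERFZlRWd3iJmYdmd3d3ZlVVVWd2VEVVREMzRmVWd3eIh3ZVZ3d2VWZmZnd3dlQyIiMiNWZmZ3eHdlVVZmd2Vndmd3iJmXYxABMzNGZmZnd3h2VVZmdmZ4h3d4iZqql0ESRVVWZ3dmd3iHZmZndneIiIeIiaq7vKdUVmZ3Znd2Z3d4h3d3Znd3iIh4iau7zdt2Z3eHZnd2Znd4iHd3Zndw=="/>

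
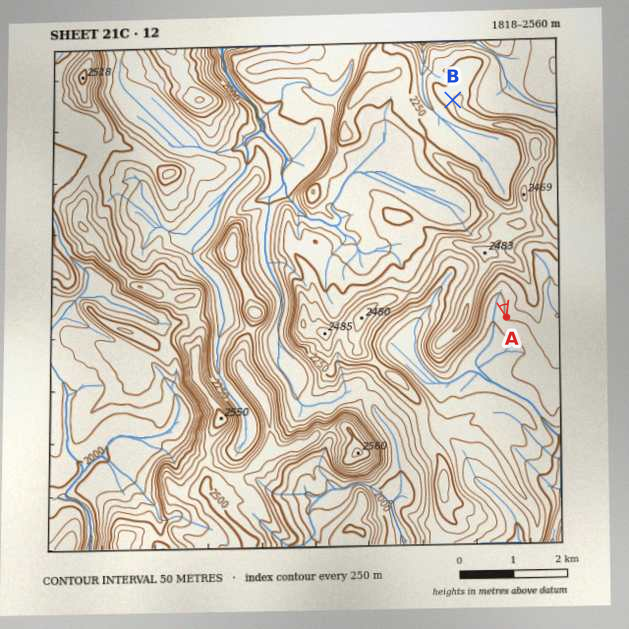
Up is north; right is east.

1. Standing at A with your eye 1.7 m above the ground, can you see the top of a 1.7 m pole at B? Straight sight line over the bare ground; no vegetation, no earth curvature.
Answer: no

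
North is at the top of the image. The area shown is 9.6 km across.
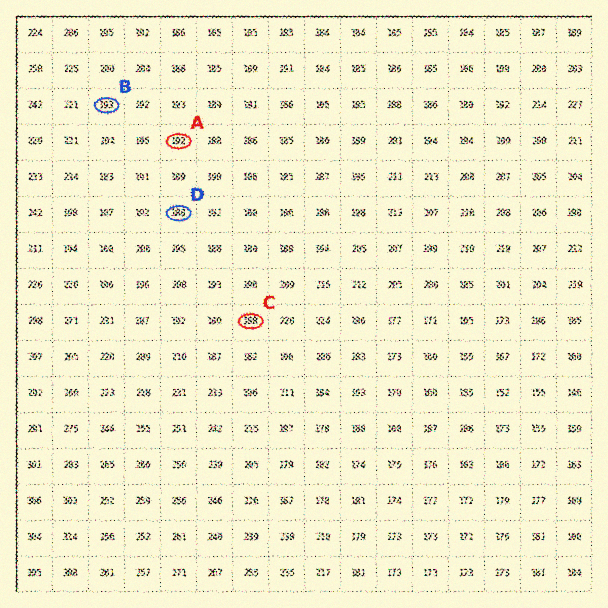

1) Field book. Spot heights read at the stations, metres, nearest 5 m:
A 190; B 195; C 190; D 190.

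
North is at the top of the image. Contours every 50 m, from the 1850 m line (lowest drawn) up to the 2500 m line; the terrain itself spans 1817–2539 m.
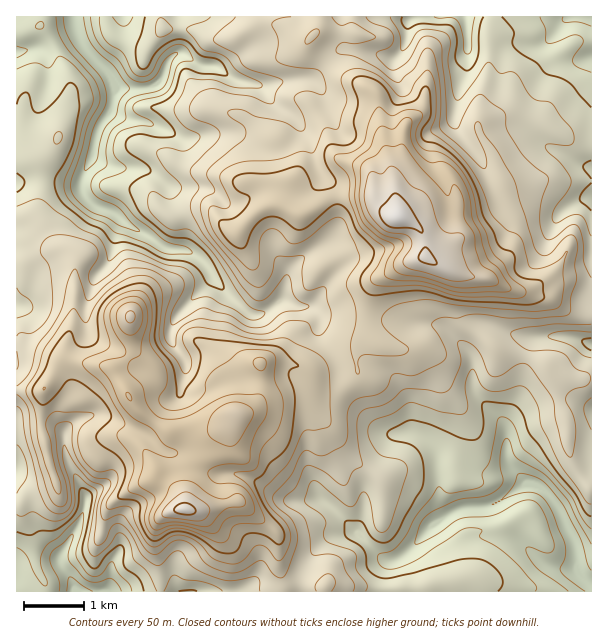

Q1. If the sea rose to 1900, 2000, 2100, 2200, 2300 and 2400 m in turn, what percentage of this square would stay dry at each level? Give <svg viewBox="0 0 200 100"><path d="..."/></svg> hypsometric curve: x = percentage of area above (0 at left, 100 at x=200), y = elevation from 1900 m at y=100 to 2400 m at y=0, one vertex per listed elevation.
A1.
<svg viewBox="0 0 200 100"><path d="M190 100l-30-20-50-20-52-20-31-20-18-20"/></svg>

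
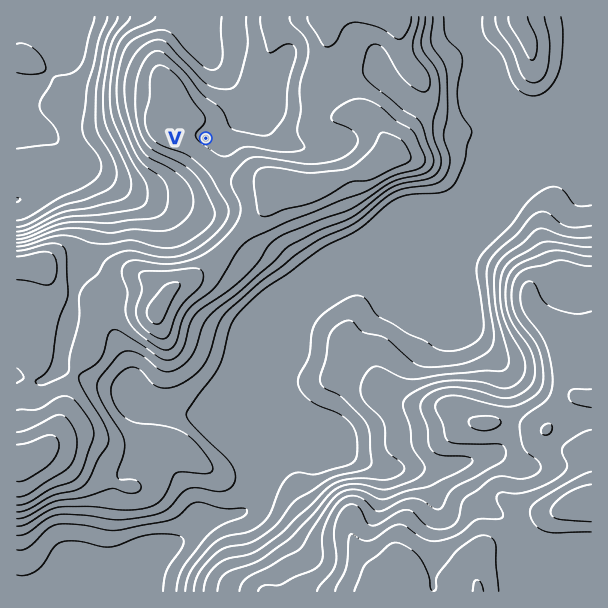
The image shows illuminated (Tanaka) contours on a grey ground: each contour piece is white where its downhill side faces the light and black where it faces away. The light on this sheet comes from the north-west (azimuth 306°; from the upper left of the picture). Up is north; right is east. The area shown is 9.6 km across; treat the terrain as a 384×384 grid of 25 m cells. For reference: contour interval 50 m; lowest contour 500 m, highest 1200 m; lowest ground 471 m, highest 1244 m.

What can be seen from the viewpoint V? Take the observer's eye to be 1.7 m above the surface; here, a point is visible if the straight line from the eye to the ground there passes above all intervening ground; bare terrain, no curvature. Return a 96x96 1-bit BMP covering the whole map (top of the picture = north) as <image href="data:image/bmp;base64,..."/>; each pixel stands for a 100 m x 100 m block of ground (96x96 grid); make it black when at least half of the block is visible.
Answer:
<image width="96" height="96" href="data:image/bmp;base64,Qk2+BAAAAAAAAD4AAAAoAAAAYAAAAGAAAAABAAEAAAAAAIAEAAATCwAAEwsAAAIAAAAAAAAA////AAAAAAAAAAAAAAAAAAAAAAAAAAAAAAAAAAAAAAAAAAAAAAAAAAAAAAAAAAAAAAAAAAAAAAAAAAAAAAAAAAAAAAAAAAAAAAAAAAAAAAAAAAAAAAAAAAAAAAAAAAAAAAAAAAAAAAAAAAAAAAAAAAAAAAAAAAAAAAAAAAAAAAAAAAAAAAAAAAAAAAAAAAAAAAAAAAAAAAAAAAAAAAAAAAAAAAAAAAAAAAAAAAAAAAAAAAAAAAAAAAAAAAAAAAAAAAAAAAAAAAAAAAAAAAAAAAAAAAAAAAAAAAAAAAAAAAAAAAAAAAAAAAAAAAAAAAAAAAAAAAAAAAAAAAAAAAAAAAAAAAAAAAAAAAAAAAAAAAAAAAAAAAAAAAAAAAAAAAAAAAAAAAAAAAAAAAAAAAAAAAAAAAAAAAAAAAAAAAAAAAAAAAAAAAAAAAAAAAAAAAAAAAAAAAAAAAAAAAAAAAAAAAAAAAAAAAAAAAAAAAAAAAAAAAAAAAAAAAAAAAAAAAAAAAAAAAAAAAAAAAAAAAAAAAAAAAAAAAAAAAAAAAAAAAAAAAAAAAAAAAAAAAAAAAAAAAAAAAAAAAAAAAAAAAAAAAAAAAAAAAAAAAAAAAAAAAAAAAAAAAAAAAAAAAAAAAAAAAAAAAAAAAAAAAAAAAAAAAAAAAAAAAAAAAAAAAAAAAAAAAAAAAAAAAAAAAAAAAAAAAAAAAAAAAAAAAAAAAAAAAAAAAAAAAAAAAAAAAAAAAAAAAAAAAAAAAAAAAAAAAAAAAAAAAAAAAAAAAAAAAAAAAAAAAAAAAAAAAAAAAAAAAAAAAAAAAAAAAAAAAAAAAAAAAAAAAAAAAAAAAAAAAAAAAAAAAAAAAAAAAAAAAAAAAAAAAAAAAAAAAAAAAAAAAAAAAAAAAAAAAAAAAAAAAAAAAAAAAAAAAAAAAAAAAAAAAAAAAAAAAAAAAAAAAAAAAAAAAAAAAAAAAAAAAAAAAAAAAAAAAAAAAAAAAAAAAAAAAAAAAAAAAAAAAAAAAAAAAAAAAAAAAAAAAAAAAAAAAAAAAAAAAAAAAAAAAAAAAAAAAAAAAAAAAAAAAAAAAAAAAAAAAAAAAAAAAAAAAAAHgAAAAAAAAAAAAAAPwA4AAAAAAAAAAAAP8B/4AAAAAAAAAAAP/D/8AAAAAAAAAAAf+P/+AAAAAAAAAAB/wf/+AAAAAAAAAAD/g///AAAAAAAAAAT/j/z+AAAAAAAAAB////x+AAAAAAAAABnx//x8AAAAAAAAAAGA///8AAAAAAAAAAAAf//4AAAAAAAAAAAAP/7wAAAAAAAAAAAAP/gAAAAAAAAAAAAAP/gAAAAAAAAAAAAAP/AAAAAAAAAAAAAAP/AAAAAAAAAAAAAAP/AAAAAAAAAAAAAAP/AAAAAAAAAAAAAAP/gAAAAAAAAAAAAAP/gAAAAAAAAAAAAAP/wAAAAAAAAAAAAAP/4AAAAAAAAAAAAAH/wAAAAAAAAAAAAAH/wAAAAAAAAAAAAAH/wAwAAAAAAAAAAAH/gDwAAAAAAAAAAAH/ADwAAAAA="/>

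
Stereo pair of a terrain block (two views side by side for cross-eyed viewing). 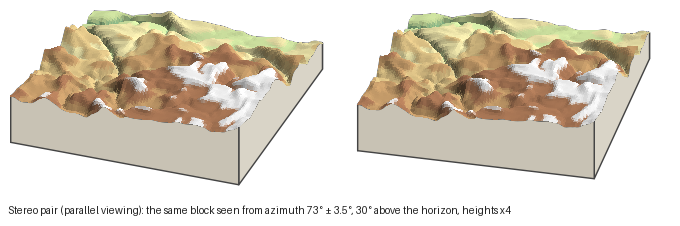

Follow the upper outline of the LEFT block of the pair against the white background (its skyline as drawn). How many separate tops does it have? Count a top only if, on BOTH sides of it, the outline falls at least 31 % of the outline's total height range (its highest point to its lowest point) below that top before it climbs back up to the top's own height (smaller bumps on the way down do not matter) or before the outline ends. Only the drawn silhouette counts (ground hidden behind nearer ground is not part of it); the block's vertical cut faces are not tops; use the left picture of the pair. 1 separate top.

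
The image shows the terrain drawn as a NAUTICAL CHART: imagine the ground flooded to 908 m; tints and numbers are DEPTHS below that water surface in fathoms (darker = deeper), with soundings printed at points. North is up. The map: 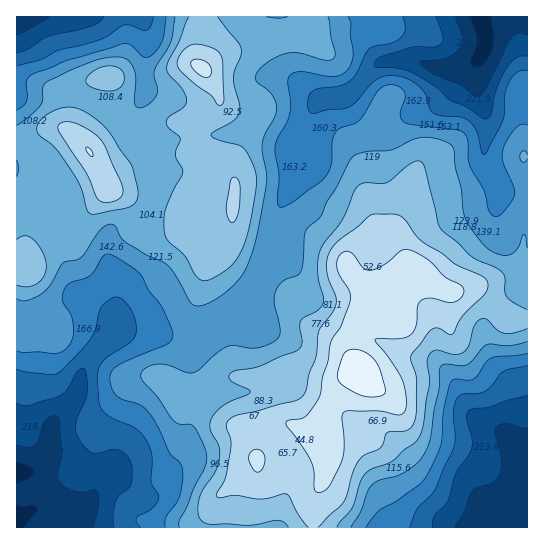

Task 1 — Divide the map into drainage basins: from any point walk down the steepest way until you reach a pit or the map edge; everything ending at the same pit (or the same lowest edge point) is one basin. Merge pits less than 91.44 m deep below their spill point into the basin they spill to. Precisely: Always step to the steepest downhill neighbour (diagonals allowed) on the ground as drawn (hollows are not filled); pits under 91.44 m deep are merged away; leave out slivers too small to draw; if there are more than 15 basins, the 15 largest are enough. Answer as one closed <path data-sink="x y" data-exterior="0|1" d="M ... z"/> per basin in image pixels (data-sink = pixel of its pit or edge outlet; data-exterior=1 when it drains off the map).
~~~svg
<path data-sink="479 17" data-exterior="1" d="M527 16l-324 1-4 48 13 16 7 14 0 8-9 9-15 10 1 24 9 9-10 1-12 11-6 2-38-1-13 4-21 11 10 9 63 21 15 14 14 9 12 4 9-2-21 27-10 38 0 8 6 12 22 18 8 29 5 6 16 1 25-6 19 0 27 8 12 0 21-8 1-4-8-16 0-17 4-9 10-10 7-1 8-19 11-14 16-8 14 3 28 16 14-3 16 2 27 25 5 3 17-1z"/><path data-sink="17 471" data-exterior="1" d="M94 159l-4 5-37 23-25 23-3 28 0 19 3 12-4 10-3 36-1 6-4 1 0 205 197 1 0-19 3-10 5-6 35-26 5-30 9-12 7-2 14 1 15 8 19 17 2-19-3-19 15-25 17-13-19 6-12 0-27-8-19 0-25 6-16-1-5-6-8-29-22-18-6-12 0-8 10-38 20-26-8 1-17-7-27-21-65-23z"/><path data-sink="527 455" data-exterior="1" d="M414 273l-7 0-16 8-11 14-8 19-11 3-9 13-1 21 9 19-21 16-15 25 3 19-2 35-2 14-10 22 0 26 214 1 1-209-17 0-5-3-27-25-16-2-14 3z"/><path data-sink="17 17" data-exterior="1" d="M202 16l-186 1 1 250 11-1-3-9 0-19 4-31 24-20 37-23 4-5 12 24 20-11 13-4 38 1 6-2 12-11 10-1-9-9-1-24 15-10 9-9 0-8-7-14-13-16 0-14 4-18z"/>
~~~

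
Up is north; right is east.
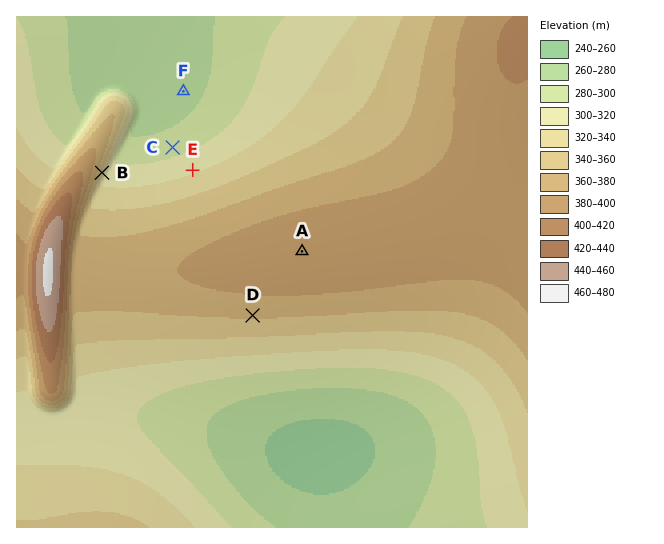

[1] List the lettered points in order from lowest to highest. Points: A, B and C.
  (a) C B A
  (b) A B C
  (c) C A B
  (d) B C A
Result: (a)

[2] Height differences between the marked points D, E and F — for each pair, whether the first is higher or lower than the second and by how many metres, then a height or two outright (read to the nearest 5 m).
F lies lower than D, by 95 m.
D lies higher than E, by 50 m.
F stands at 270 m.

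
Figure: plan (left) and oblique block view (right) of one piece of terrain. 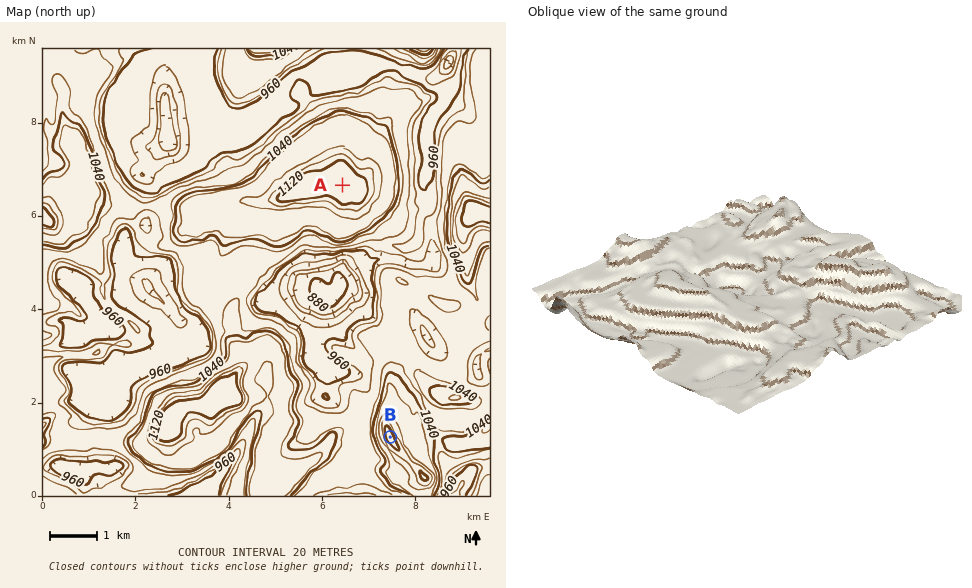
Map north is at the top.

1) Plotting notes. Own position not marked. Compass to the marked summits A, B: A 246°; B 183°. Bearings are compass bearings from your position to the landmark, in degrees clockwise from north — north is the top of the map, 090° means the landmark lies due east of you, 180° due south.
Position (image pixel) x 405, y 157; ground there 1005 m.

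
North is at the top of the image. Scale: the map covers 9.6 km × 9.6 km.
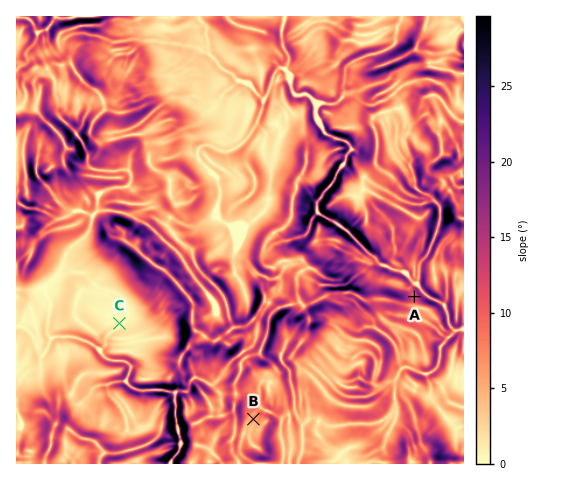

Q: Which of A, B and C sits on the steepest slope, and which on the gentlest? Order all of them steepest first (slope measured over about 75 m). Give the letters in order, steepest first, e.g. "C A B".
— A B C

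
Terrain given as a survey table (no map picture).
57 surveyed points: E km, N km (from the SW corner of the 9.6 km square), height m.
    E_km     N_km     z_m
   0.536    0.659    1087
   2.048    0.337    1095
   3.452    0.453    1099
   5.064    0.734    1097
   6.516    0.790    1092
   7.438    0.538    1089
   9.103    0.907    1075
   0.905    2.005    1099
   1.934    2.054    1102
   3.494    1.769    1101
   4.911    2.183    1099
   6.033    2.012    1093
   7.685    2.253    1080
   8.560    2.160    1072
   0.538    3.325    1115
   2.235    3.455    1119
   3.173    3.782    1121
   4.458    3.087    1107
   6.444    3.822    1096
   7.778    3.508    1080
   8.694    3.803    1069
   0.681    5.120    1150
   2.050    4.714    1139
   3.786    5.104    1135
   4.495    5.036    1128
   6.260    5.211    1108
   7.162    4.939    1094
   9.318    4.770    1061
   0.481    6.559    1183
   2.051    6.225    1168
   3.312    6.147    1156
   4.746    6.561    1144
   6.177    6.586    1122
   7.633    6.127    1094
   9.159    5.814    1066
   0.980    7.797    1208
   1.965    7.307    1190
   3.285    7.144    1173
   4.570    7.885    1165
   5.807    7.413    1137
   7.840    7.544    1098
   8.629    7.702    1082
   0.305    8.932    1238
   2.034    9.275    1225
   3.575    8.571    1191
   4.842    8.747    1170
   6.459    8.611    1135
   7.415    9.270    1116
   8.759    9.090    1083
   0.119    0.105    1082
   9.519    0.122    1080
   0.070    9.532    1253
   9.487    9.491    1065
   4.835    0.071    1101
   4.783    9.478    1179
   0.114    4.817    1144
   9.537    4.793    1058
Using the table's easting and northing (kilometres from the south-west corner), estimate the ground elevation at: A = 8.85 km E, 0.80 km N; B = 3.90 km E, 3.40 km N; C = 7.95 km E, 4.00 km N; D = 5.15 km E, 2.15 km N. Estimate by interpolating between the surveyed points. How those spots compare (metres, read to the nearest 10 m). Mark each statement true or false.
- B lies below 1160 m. true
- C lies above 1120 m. false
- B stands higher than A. true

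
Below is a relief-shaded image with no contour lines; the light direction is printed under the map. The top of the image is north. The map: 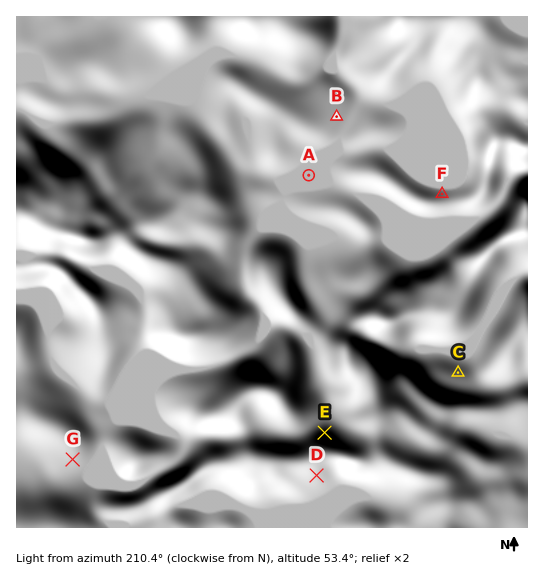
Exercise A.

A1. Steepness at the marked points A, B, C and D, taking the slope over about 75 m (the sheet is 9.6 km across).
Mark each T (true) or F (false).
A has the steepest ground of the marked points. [F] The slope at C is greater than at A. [T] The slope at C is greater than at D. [F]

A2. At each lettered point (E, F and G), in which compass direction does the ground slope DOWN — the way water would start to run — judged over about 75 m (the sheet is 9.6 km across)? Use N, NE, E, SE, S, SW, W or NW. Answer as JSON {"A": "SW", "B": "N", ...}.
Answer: {"E": "N", "F": "N", "G": "SE"}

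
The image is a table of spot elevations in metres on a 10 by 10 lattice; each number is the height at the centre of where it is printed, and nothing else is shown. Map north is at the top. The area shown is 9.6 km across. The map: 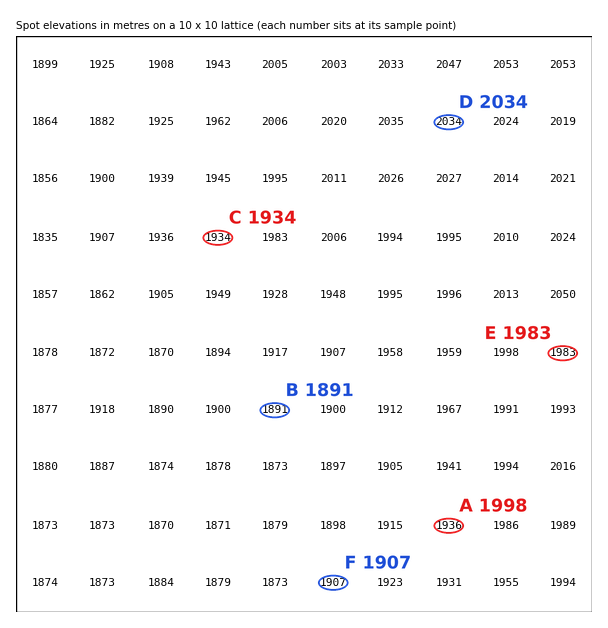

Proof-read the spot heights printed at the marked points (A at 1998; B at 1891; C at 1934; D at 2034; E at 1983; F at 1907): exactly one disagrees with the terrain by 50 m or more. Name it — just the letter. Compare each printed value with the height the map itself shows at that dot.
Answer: A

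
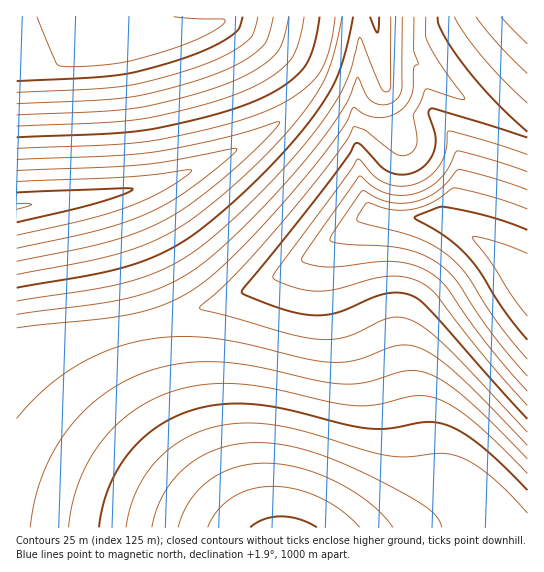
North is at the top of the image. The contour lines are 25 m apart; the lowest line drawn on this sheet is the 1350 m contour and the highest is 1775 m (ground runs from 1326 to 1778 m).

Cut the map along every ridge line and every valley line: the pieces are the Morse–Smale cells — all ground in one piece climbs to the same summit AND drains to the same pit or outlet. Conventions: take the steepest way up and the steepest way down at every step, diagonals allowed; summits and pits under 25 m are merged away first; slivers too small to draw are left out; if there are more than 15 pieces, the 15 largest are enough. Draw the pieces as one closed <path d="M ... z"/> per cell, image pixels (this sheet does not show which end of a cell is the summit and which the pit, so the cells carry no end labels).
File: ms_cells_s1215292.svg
<path d="M377 212l-10 1-54 42-27 17-64 29-65 19-140 23-1 184 511 1 1-246-46-39-35-20-13-6-27 2-20-3z"/><path d="M374 16l-35 0-8 41-11 24-17 21-16 14-45 31-47 22-44 16-44 10-90 12-1 135 114-17 55-12 37-12 47-20 24-13 77-56 37 7 27-2 13 6 35 20 45 38 1-146-61-34-34-24-15-13-5-3-30 0-3-7z"/><path d="M338 16l-321 0-1 190 74-9 61-12 44-16 56-28 36-25 16-14 17-21 13-34z"/><path d="M527 16l-152 0 0 3 5 35 3 7 30 0 5 3 15 13 34 24 60 34z"/>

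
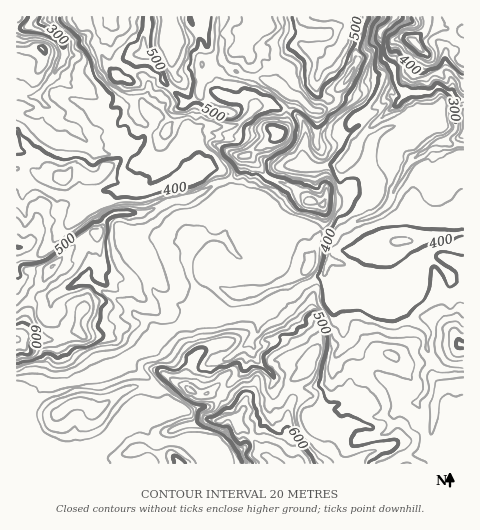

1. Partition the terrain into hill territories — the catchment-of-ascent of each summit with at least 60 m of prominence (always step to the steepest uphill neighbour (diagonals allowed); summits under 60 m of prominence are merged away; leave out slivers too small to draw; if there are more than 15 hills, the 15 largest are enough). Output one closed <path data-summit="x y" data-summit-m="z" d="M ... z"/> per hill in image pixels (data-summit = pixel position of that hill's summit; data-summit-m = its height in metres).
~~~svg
<path data-summit="276 463" data-summit-m="668" d="M459 99l-4 3 1 27-8 11-15 4-21 16-11 16-13 28-7 8-27 10-16 12-9 17 2 9-6 15-7 2-19 13-15 6-22 16-23 2-18 4-10-12-10-1-11 9 0 11-11 1-15 6-10 13-25 11-10 9-25 10-34 10-11 0-20-7-12 0-1 85 12 0 0-33 2 5 6 7 18 13 9 4 21 1 20-16 23-26 7-3 10 0 3 2 0 13 8 11 7 2 25 0 15 9 9 12 252 0 1-94-20 0-9-5-7-15-1-18-23-20 20-53 11 3 14 14 15-6 0-169z"/><path data-summit="17 340" data-summit-m="643" d="M138 102l-7 0-12 5-15 22-22 9 14 14 15 2 12-5 3 2 1 4-5 12 0 6 12 9 1 5-3 3-17 0-6 8-18 9-7-4-3-7-25-2-32-15-8 1 1 198 12 0 20 7 11 0 37-11 22-9 7-8 28-12 10-13 15-6 11-1 0-11 11-9 10 1 10 12 18-4 23-2 22-16 15-6 26-16 1-7 5-7-2-9 8-17-25-7-21-1-27 14-3-6-16-18-7-17-6-6-6-17-5-6-15 0-12 6-1-5-10-11-2-14 4-9 7-6-14-10-19-5-2 2z"/><path data-summit="279 132" data-summit-m="620" d="M442 87l-5 0-9 6-23-1-7 12-27 22-9 10-8-5-4-8-6 10-12 3-21 0-6 4-1-15-9-12-25-9-15 3-7-6-33-8-16 15 0 18-6 5 6 17 3 23 16-2 7 5 5 14 8 11 7 17 16 18 3 6 27-14 21 1 25 7 17-12 27-10 7-8 13-28 11-16 21-16 14-3 8-10 1-33-5-6z"/><path data-summit="277 84" data-summit-m="580" d="M313 16l-111 0 1 12-2 2-19 8-7 0-3-2-2 12 4 25 10 14 9 18-3 24 3 3 6-6 0-18 16-15 33 8 7 6 15-3 25 9 9 12 2 13 5-2 21 0 12-3 11-14 19-11 12-10 5-3 8 5 5-5 0-3-8-7-2-17-12-11-3-20-15 9-21-6-9 12-14-4-14-2-3-3 0-5z"/><path data-summit="414 42" data-summit-m="529" d="M463 16l-67 0-15 15-1 9 2 17 12 11 2 17 7 7 25 1 9-6 5 0 9 5 5 7 8 0z"/><path data-summit="461 346" data-summit-m="505" d="M427 259l-3 0-3 4-5 20-12 29 23 20 1 18 7 15 5 3 11 3 12-1 1-99-4-1-11 6-14-14z"/><path data-summit="179 463" data-summit-m="515" d="M144 415l-10 0-7 3-23 26-20 16-21-1-9-4-18-13-6-7-2-5 0 33 183 0-9-11-15-9-25 0-7-2-8-11 0-13z"/><path data-summit="42 49" data-summit-m="404" d="M29 26l-13 2 0 64 5 0 7 4 10 0 22-32 4-7 0-10-9-11z"/>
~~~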